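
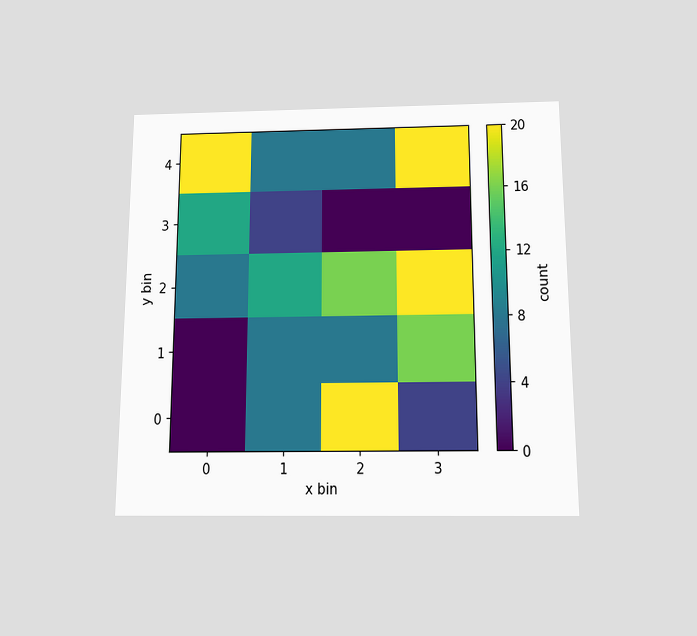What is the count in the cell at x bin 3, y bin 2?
The chart is viewed slightly from below. Matching the cell (3, 2) against the colorbar gives 20.

20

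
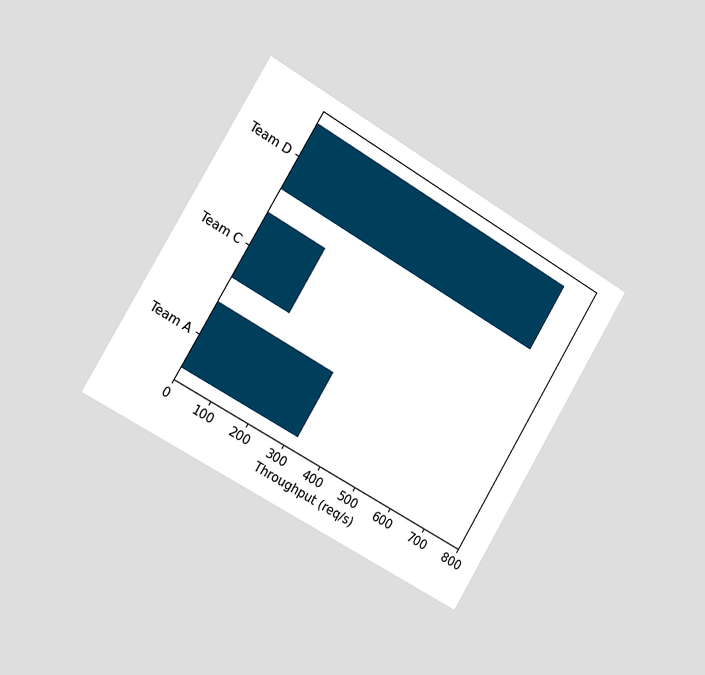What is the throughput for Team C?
The chart is tilted about 31° clockwise and viewed slightly from the left. Reading along the chart's x-axis, the Team C bar reaches 160req/s.

160req/s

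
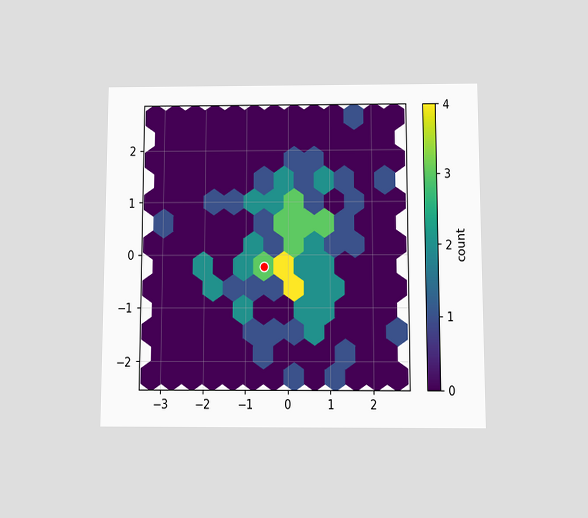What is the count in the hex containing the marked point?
The chart is viewed slightly from below. The marked hex reads 3 on the colorbar.

3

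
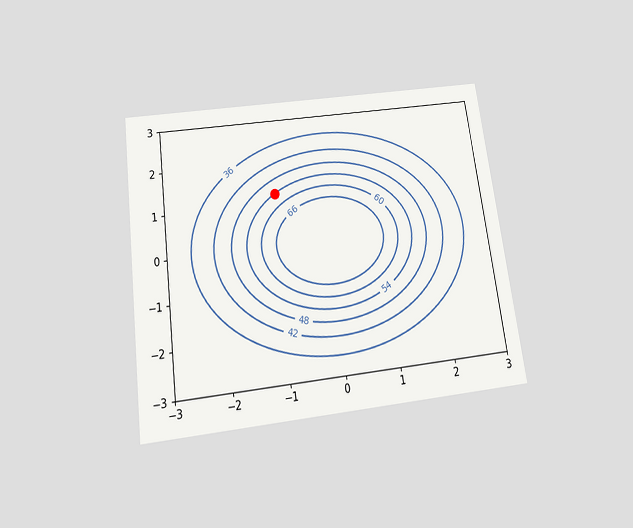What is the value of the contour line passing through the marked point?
The chart is tilted about 8° counter-clockwise and viewed slightly from below. The marked point sits on the contour labelled 54.

54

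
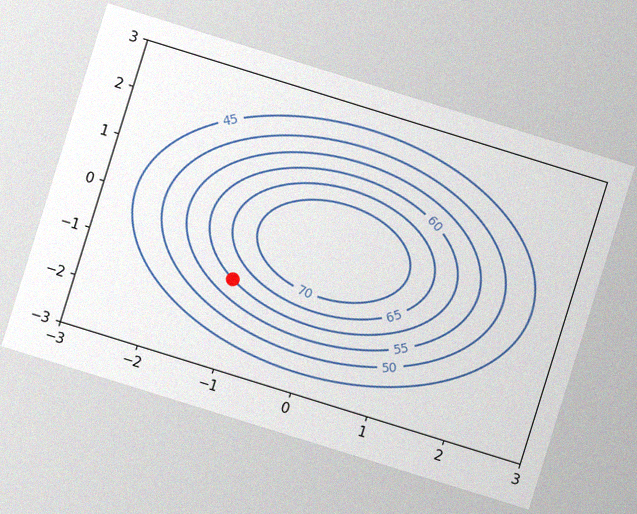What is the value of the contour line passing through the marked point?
60

The chart is tilted about 17° clockwise, with some photo noise. The marked point sits on the contour labelled 60.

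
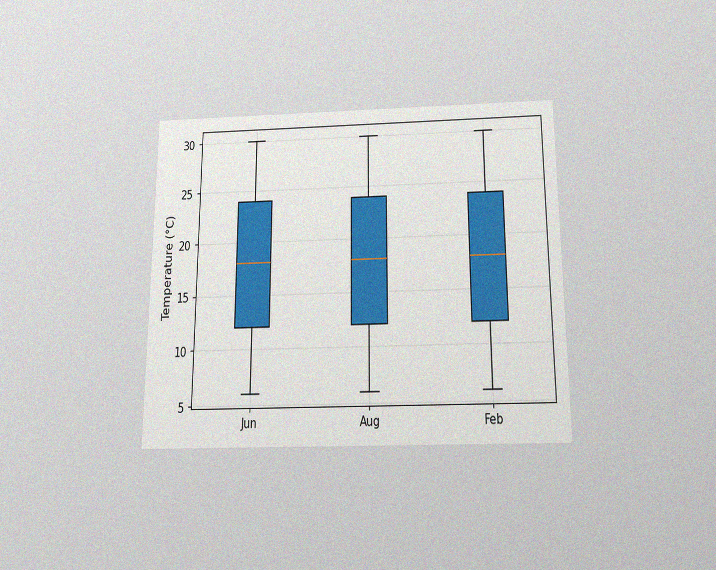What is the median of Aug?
18°C

The chart is viewed slightly from below, with some photo noise. The median line in the Aug box sits at 18°C.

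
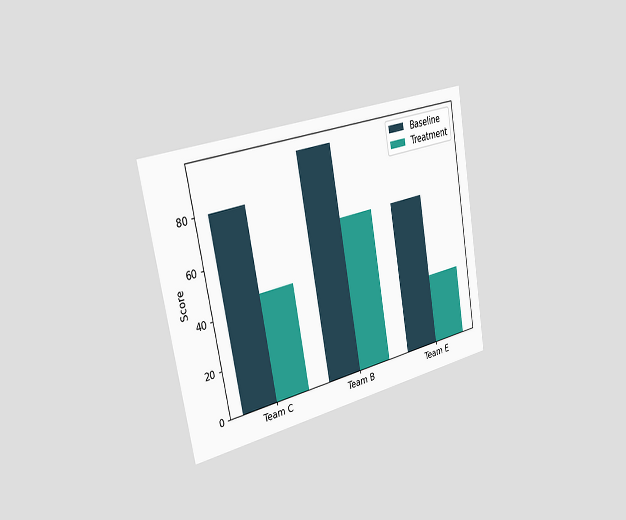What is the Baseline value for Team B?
The chart is tilted about 10° counter-clockwise and viewed slightly from the left. The Baseline bar at Team B reaches 95 on the y-axis.

95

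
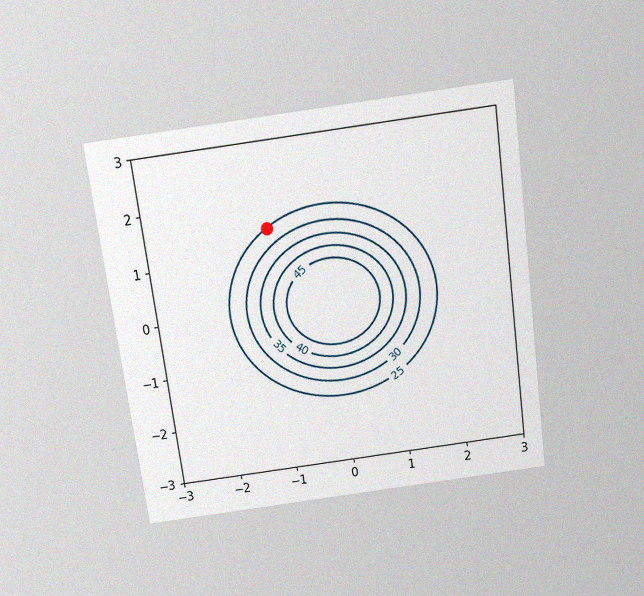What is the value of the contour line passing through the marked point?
25

The chart is tilted about 8° counter-clockwise and viewed slightly from above, with some photo noise. The marked point sits on the contour labelled 25.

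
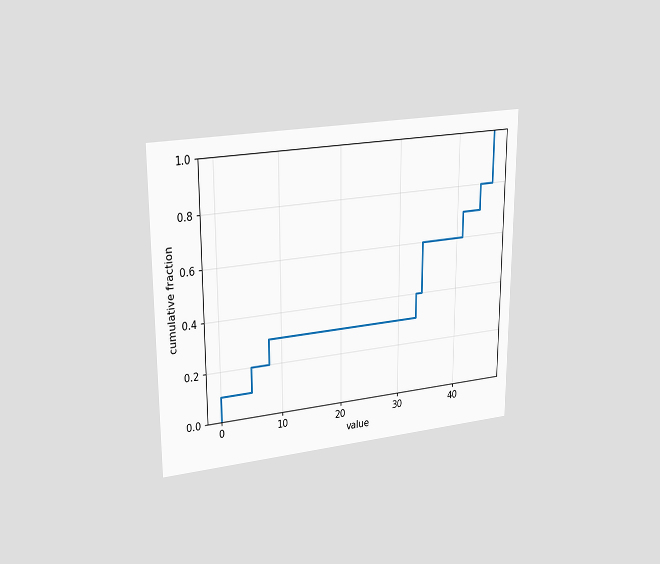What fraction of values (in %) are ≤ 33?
The chart is viewed at a slight angle. At x=33 the ECDF step is at 40%.

40%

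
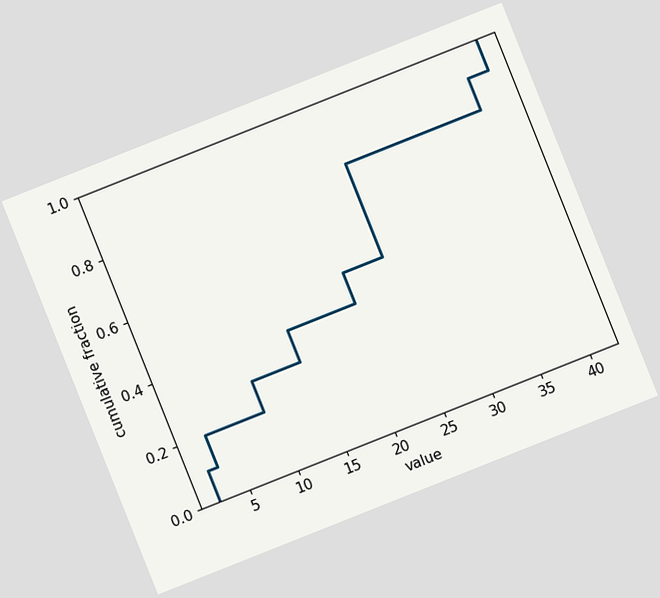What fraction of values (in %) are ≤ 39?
90%

The chart is tilted about 22° counter-clockwise. At x=39 the ECDF step is at 90%.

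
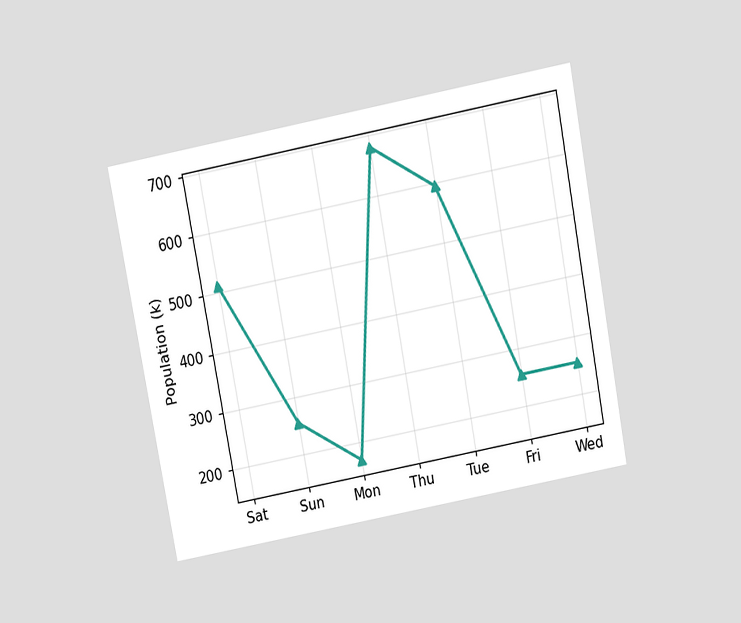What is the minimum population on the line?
The chart is tilted about 11° counter-clockwise and viewed slightly from above. The lowest point is at Mon, and reading across to the y-axis gives 170k.

170k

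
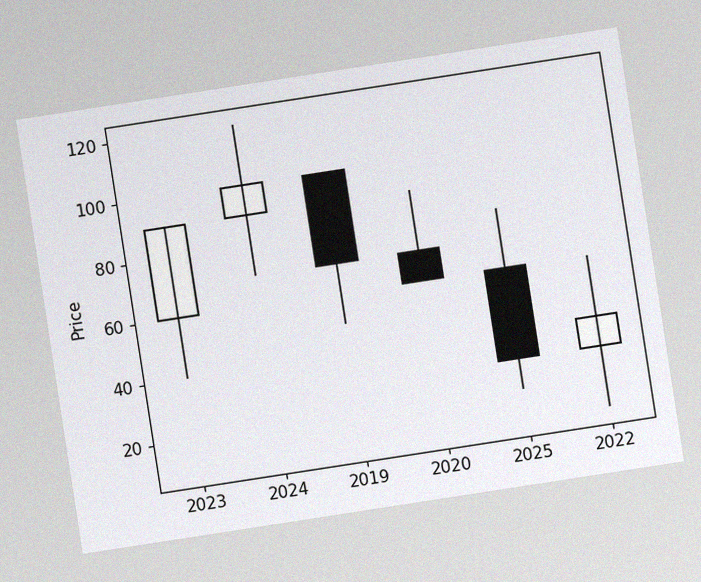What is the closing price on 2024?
100

The chart is tilted about 9° counter-clockwise, with some photo noise. The 2024 candle closes at 100.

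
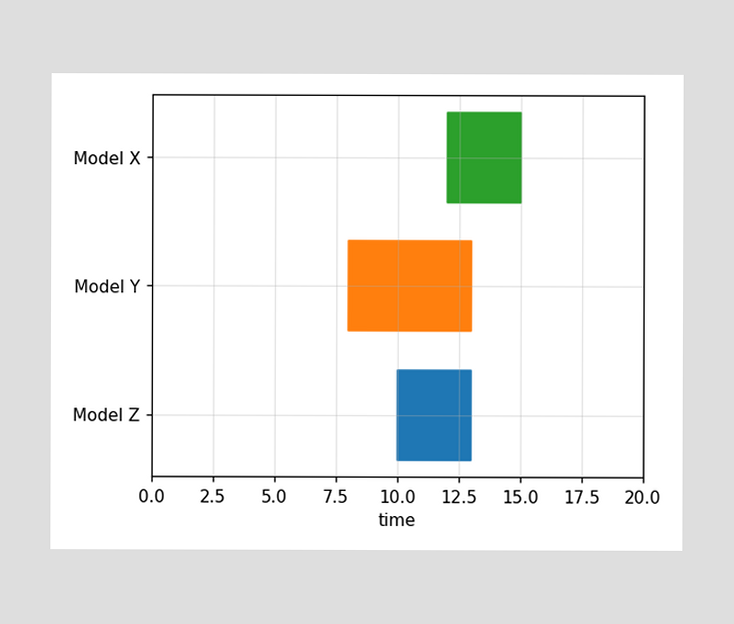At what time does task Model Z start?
10

The Model Z bar begins at t=10.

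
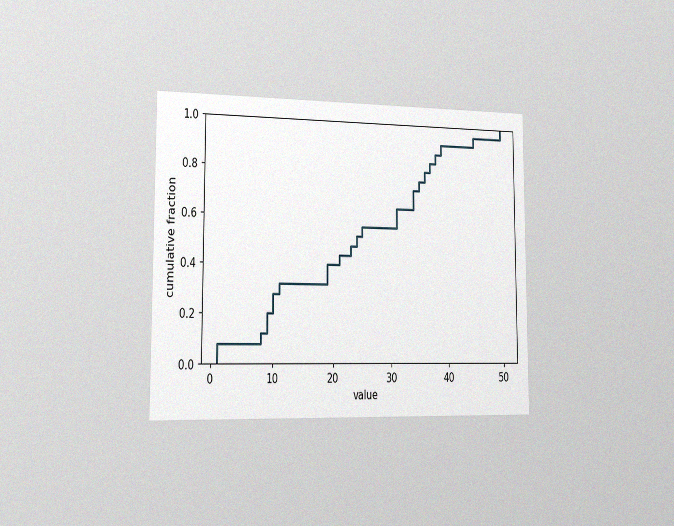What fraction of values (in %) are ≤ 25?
56%

The chart is viewed slightly from the left, with some photo noise. At x=25 the ECDF step is at 56%.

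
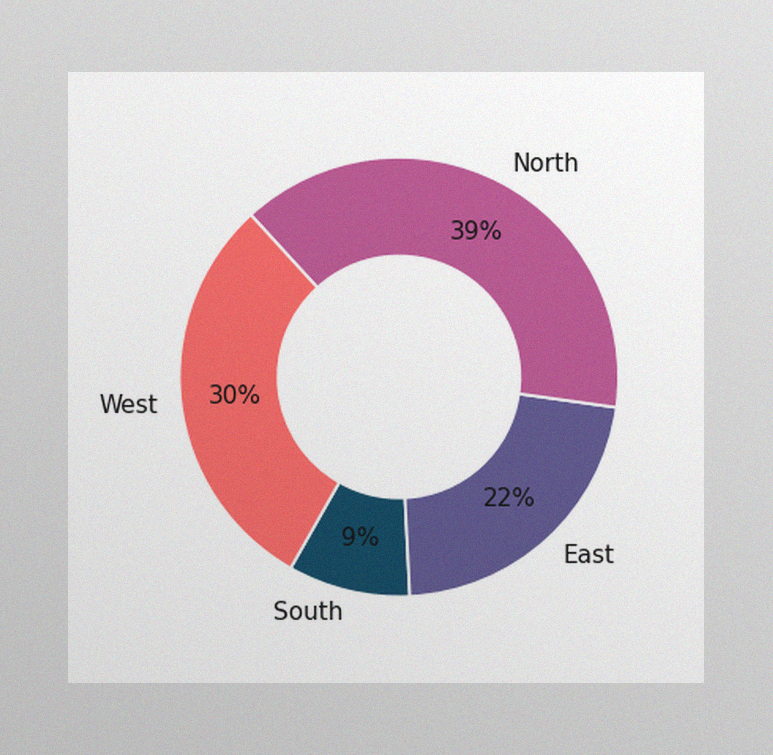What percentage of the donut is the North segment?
39%

The image has some photo noise and uneven lighting. The North segment takes up 39% of the ring.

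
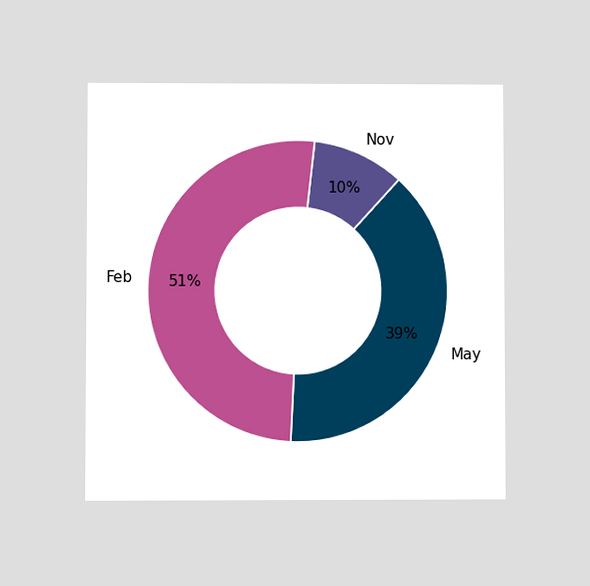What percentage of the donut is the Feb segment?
51%

The chart is viewed at a slight angle. The Feb segment takes up 51% of the ring.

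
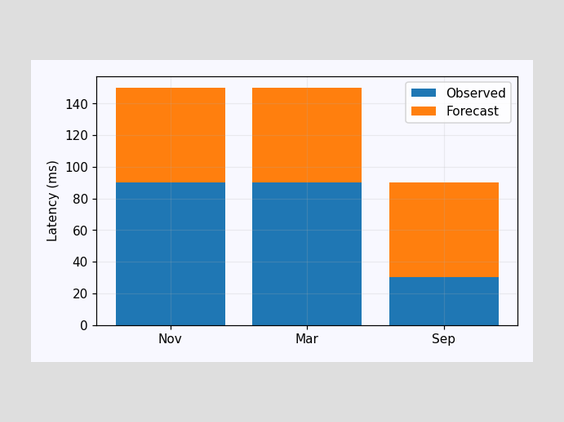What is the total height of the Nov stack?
150ms

The Nov stack's top reaches 150ms on the y-axis.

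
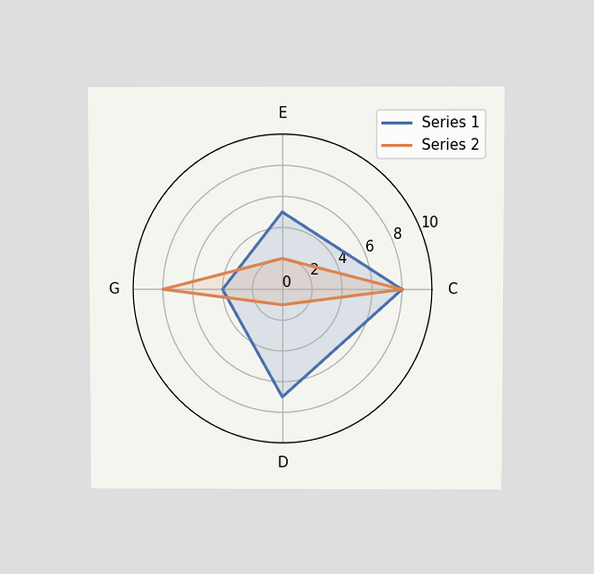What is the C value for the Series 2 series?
The chart is viewed at a slight angle. On the C axis, Series 2 reaches 8.

8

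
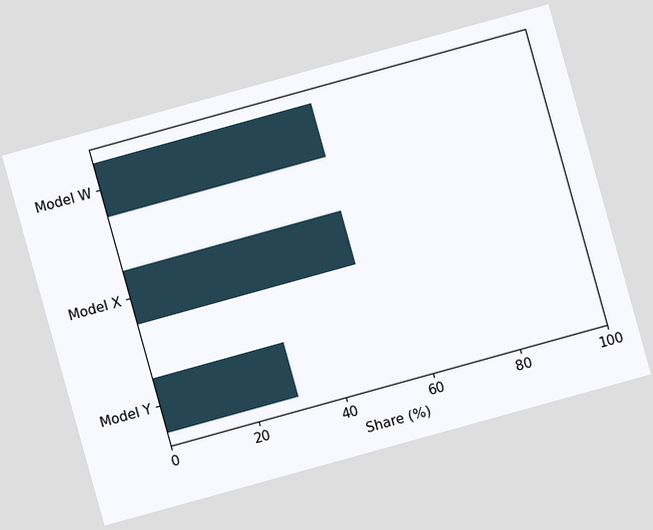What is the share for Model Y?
30%

The chart is tilted about 15° counter-clockwise. Reading along the chart's x-axis, the Model Y bar reaches 30%.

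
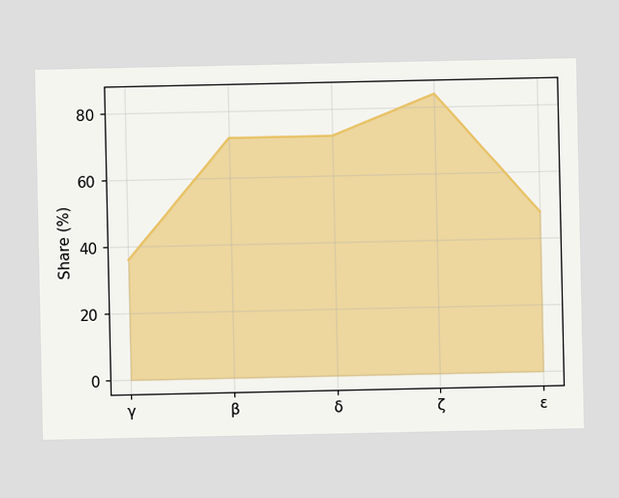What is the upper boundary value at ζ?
At ζ the upper boundary is at 84%.

84%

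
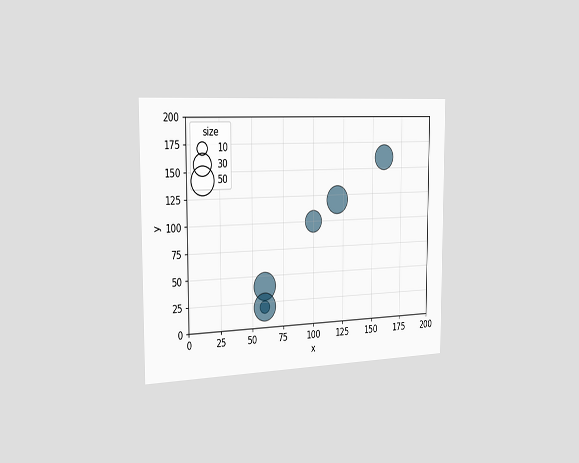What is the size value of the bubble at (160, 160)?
The chart is viewed slightly from the left. Matching the bubble at (160, 160) against the size legend gives 40.

40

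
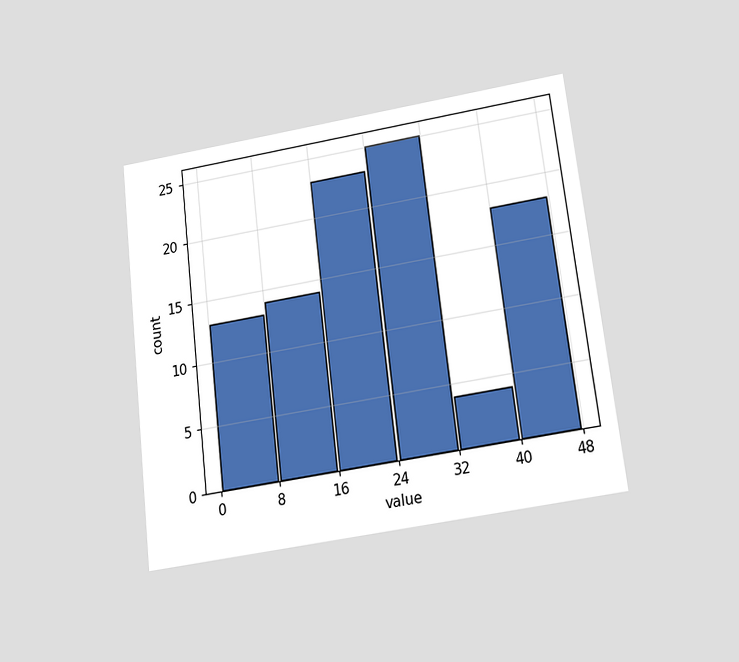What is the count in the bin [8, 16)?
14

The chart is tilted about 7° counter-clockwise and viewed slightly from below. The [8, 16) bin has height 14.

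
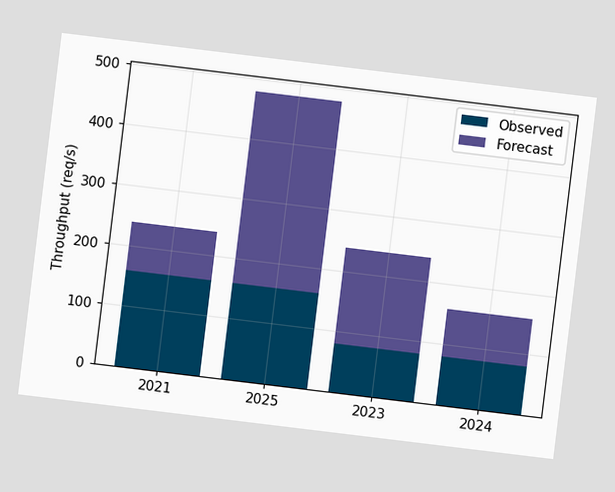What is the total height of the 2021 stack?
The chart is tilted about 7° clockwise. The 2021 stack's top reaches 240req/s on the y-axis.

240req/s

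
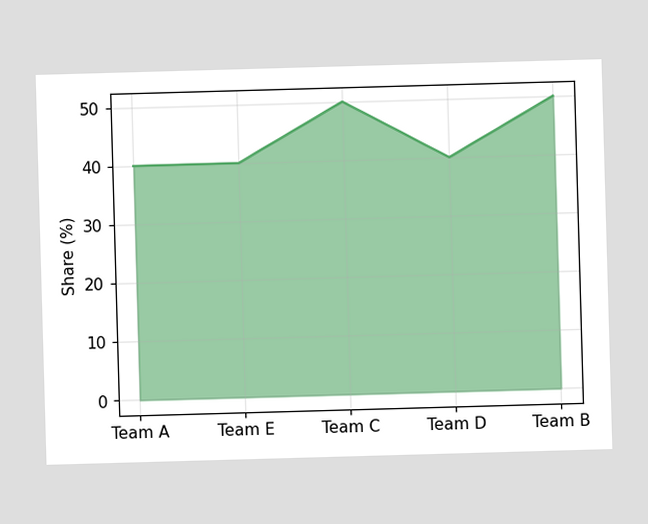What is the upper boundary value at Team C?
50%

At Team C the upper boundary is at 50%.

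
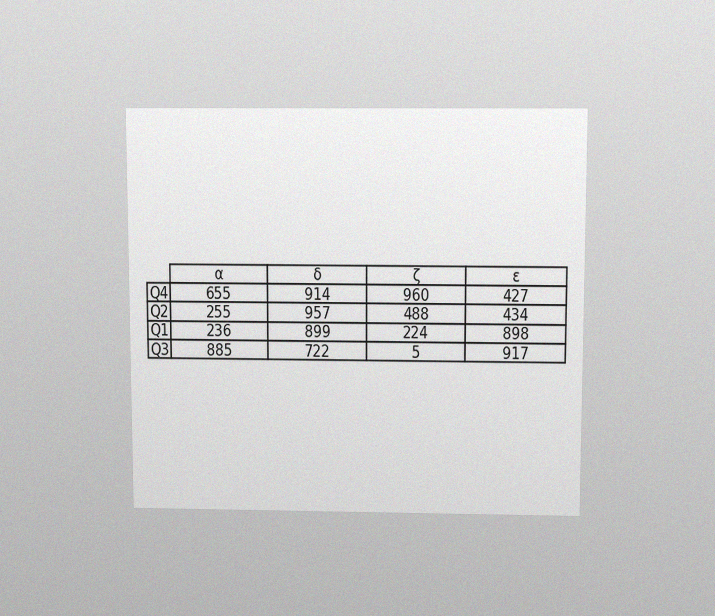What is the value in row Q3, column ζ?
5

The chart is viewed slightly from above, with some photo noise. The (Q3, ζ) cell reads 5.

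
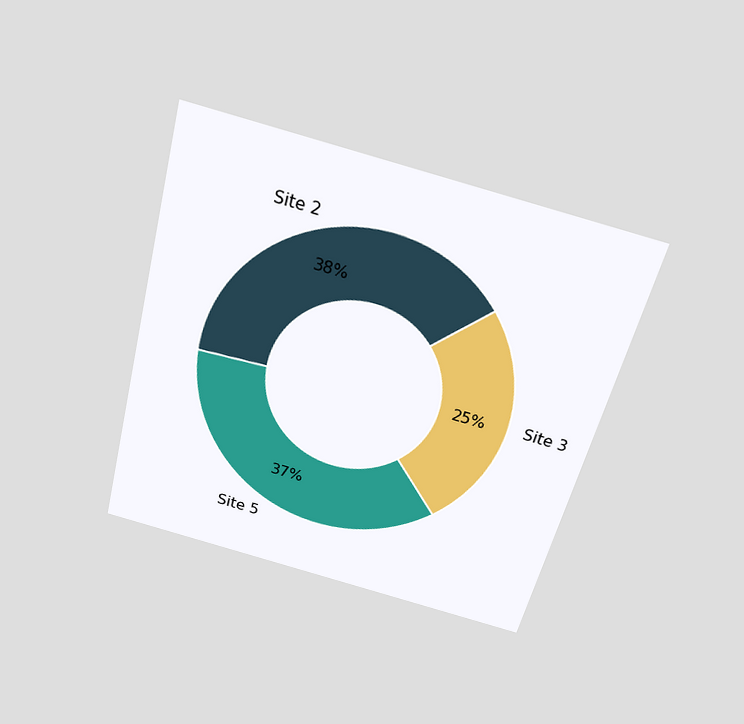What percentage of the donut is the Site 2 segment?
The chart is tilted about 15° clockwise and viewed slightly from above. The Site 2 segment takes up 38% of the ring.

38%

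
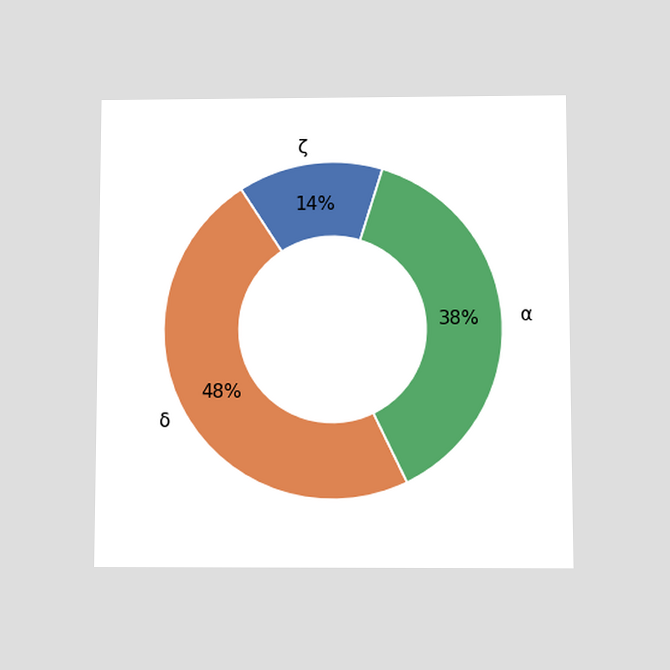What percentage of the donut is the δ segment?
48%

The chart is viewed slightly from below. The δ segment takes up 48% of the ring.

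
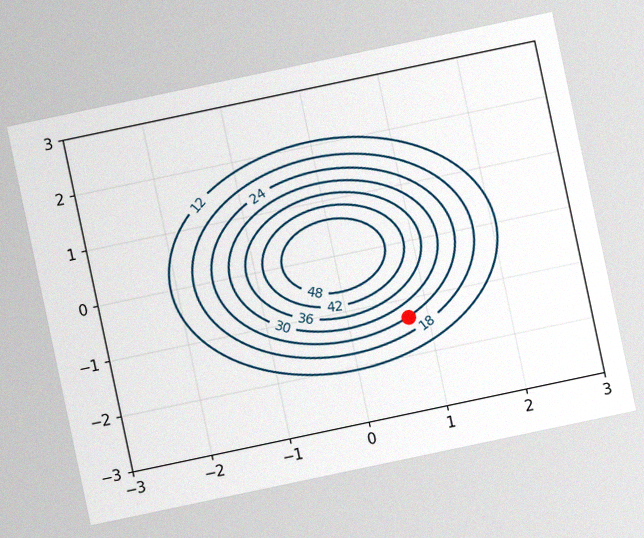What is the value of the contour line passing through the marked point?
The chart is tilted about 12° counter-clockwise, with some photo noise. The marked point sits on the contour labelled 24.

24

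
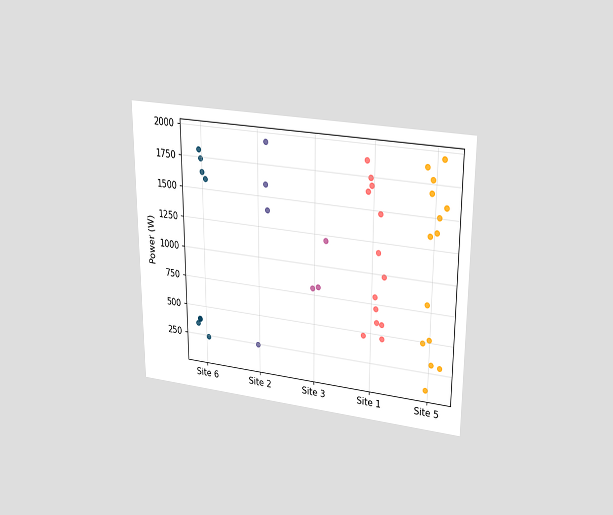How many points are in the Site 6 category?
The chart is viewed slightly from above. Counting the markers in the Site 6 column gives 8.

8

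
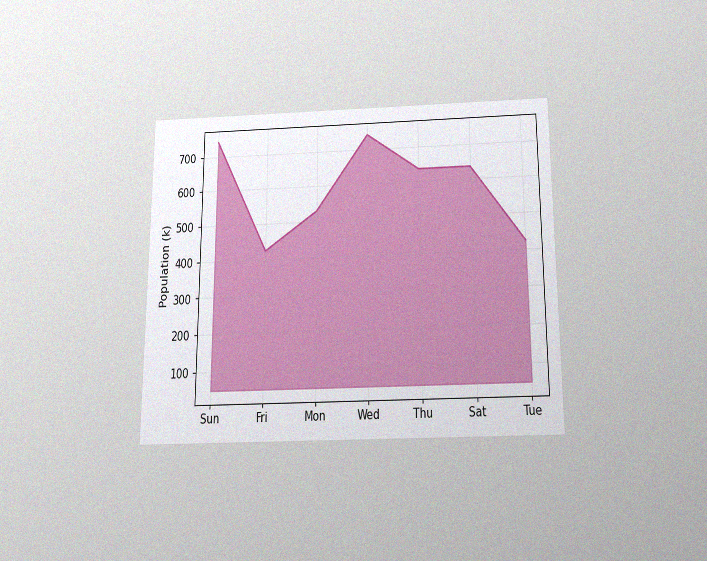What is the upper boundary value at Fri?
424k

The chart is viewed slightly from below, with some photo noise. At Fri the upper boundary is at 424k.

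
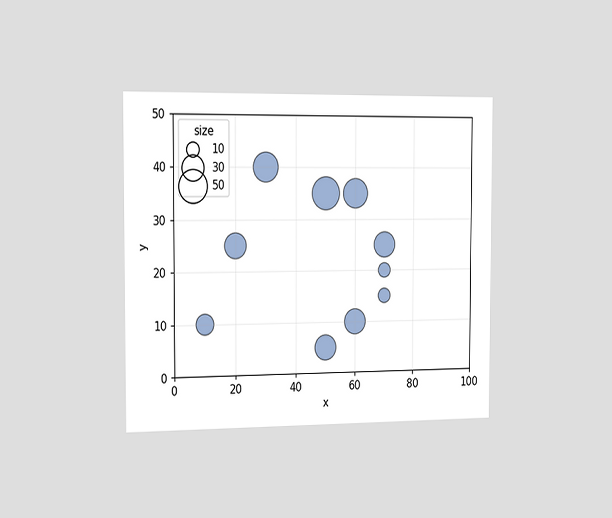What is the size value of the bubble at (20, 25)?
The chart is viewed slightly from the left. Matching the bubble at (20, 25) against the size legend gives 30.

30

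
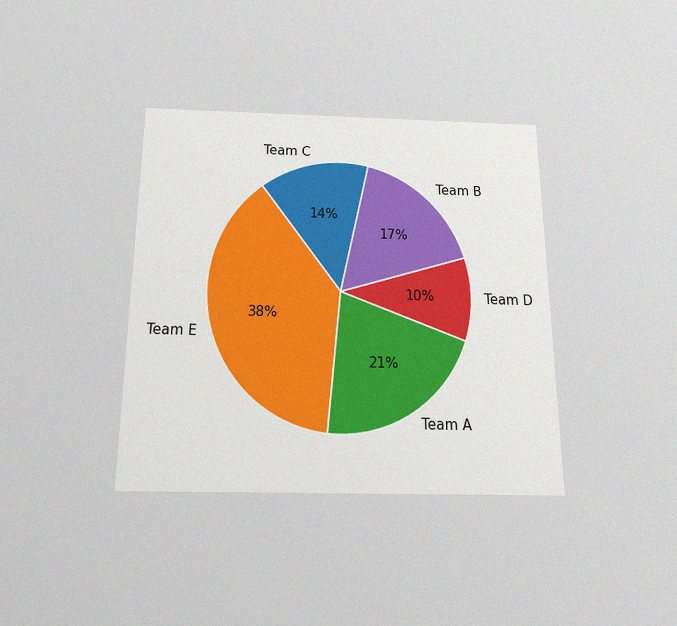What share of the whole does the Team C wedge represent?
14%

The chart is viewed slightly from below, with some photo noise. The Team C slice takes up 14% of the pie.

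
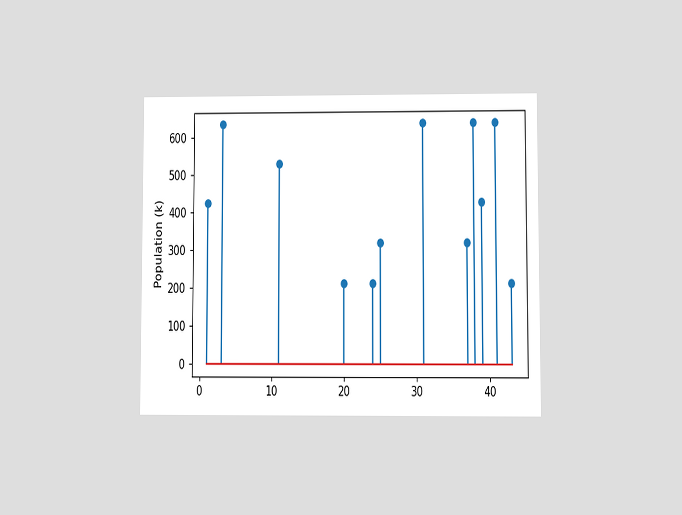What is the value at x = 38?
636k

The chart is viewed at a slight angle. The stem at x=38 reaches 636k.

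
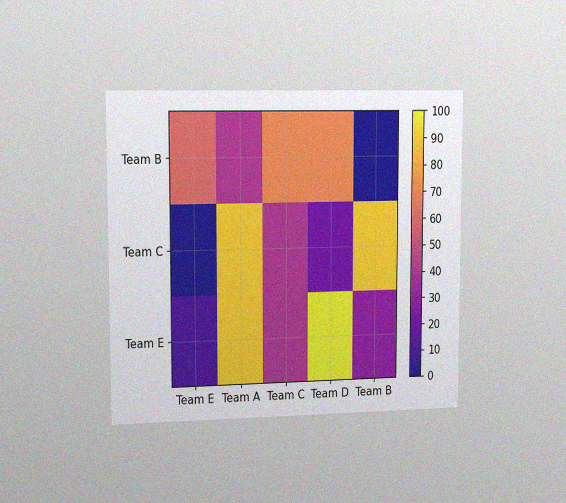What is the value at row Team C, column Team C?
The chart is viewed slightly from the left, with some photo noise. Matching cell (Team C, Team C) against the colorbar gives 40.

40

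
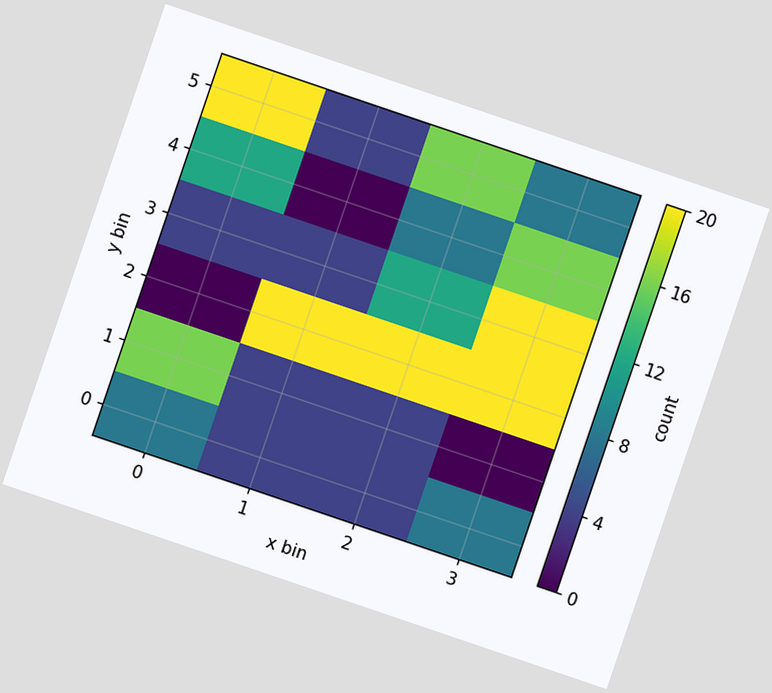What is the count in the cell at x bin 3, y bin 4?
The chart is tilted about 19° clockwise. Matching the cell (3, 4) against the colorbar gives 16.

16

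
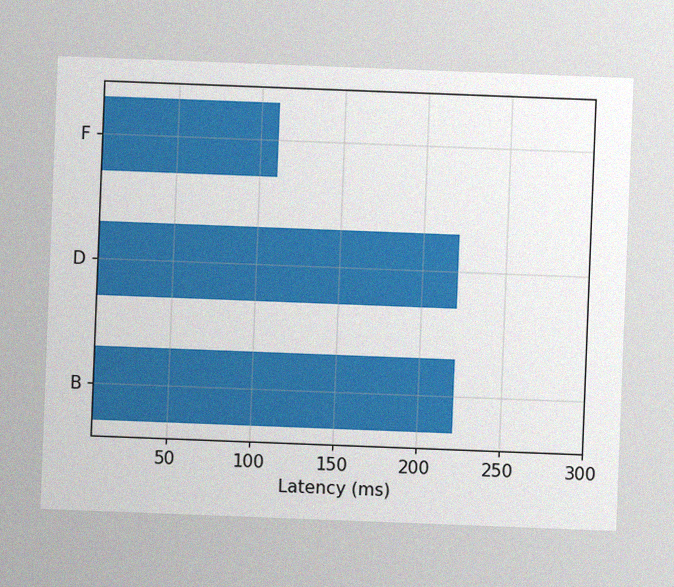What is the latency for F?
The chart is tilted about 2° clockwise, with some photo noise. Reading along the chart's x-axis, the F bar reaches 111ms.

111ms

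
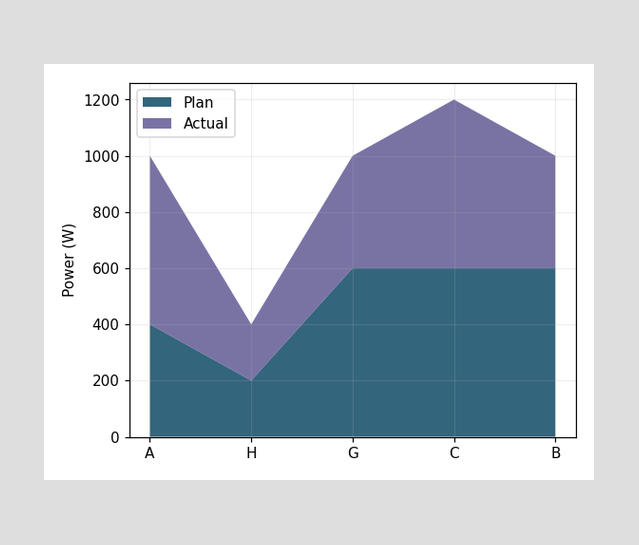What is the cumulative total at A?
The stacked total at A reaches 1000W.

1000W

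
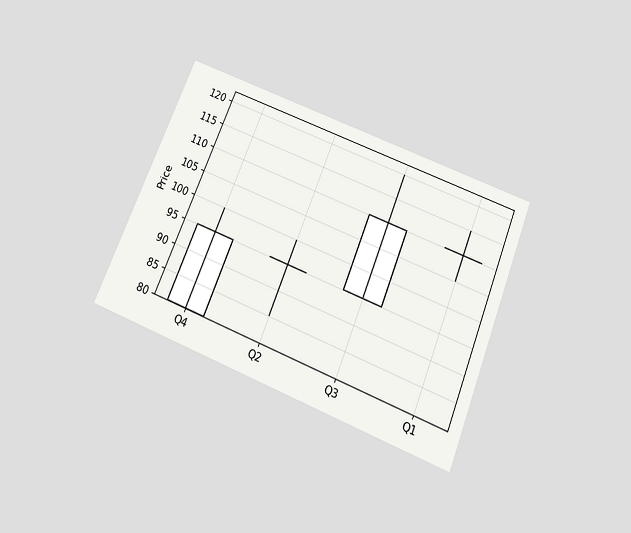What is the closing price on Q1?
110

The chart is tilted about 22° clockwise and viewed slightly from below. The Q1 candle closes at 110.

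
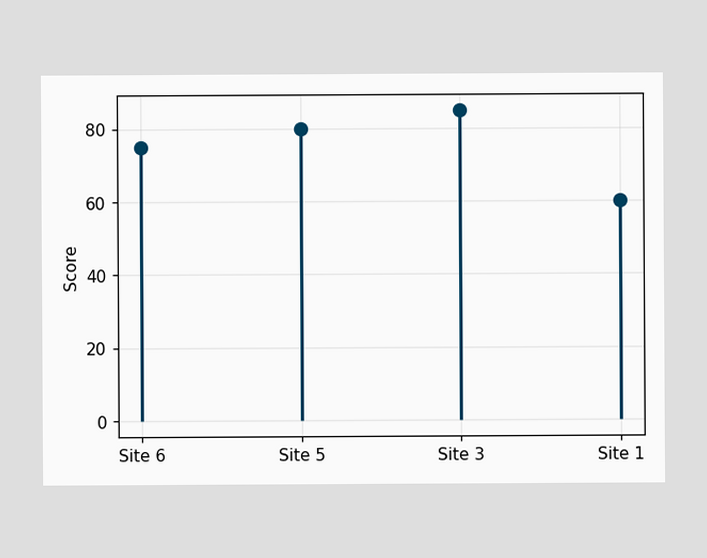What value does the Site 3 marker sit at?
The Site 3 marker sits at 85.

85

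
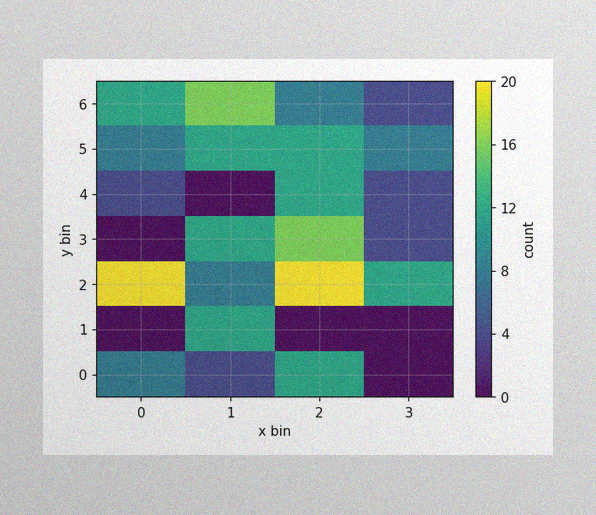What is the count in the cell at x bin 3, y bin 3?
4

The image has some photo noise and uneven lighting. Matching the cell (3, 3) against the colorbar gives 4.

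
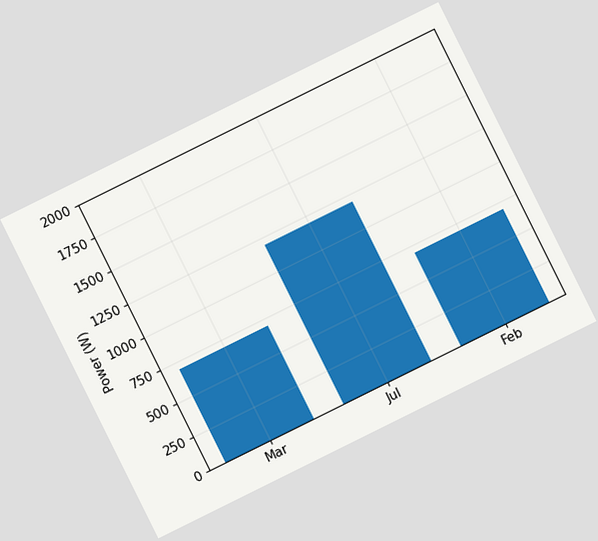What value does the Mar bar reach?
700W

The chart is tilted about 26° counter-clockwise. Reading along the chart's y-axis, the Mar bar reaches 700W.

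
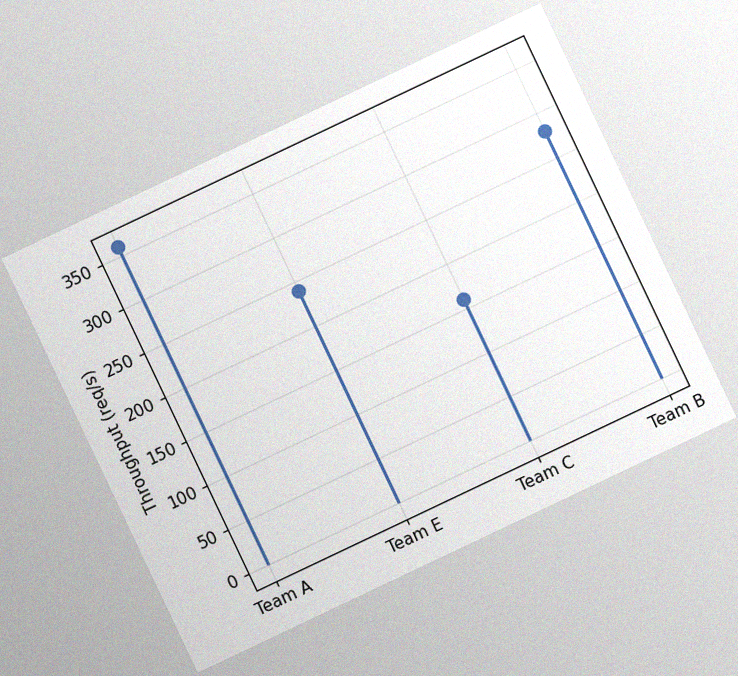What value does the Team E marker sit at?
240req/s

The chart is tilted about 25° counter-clockwise, with some photo noise. The Team E marker sits at 240req/s.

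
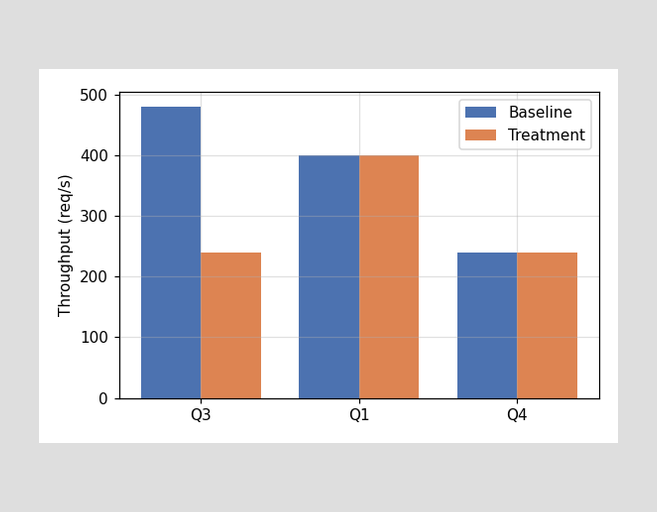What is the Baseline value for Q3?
The Baseline bar at Q3 reaches 480req/s on the y-axis.

480req/s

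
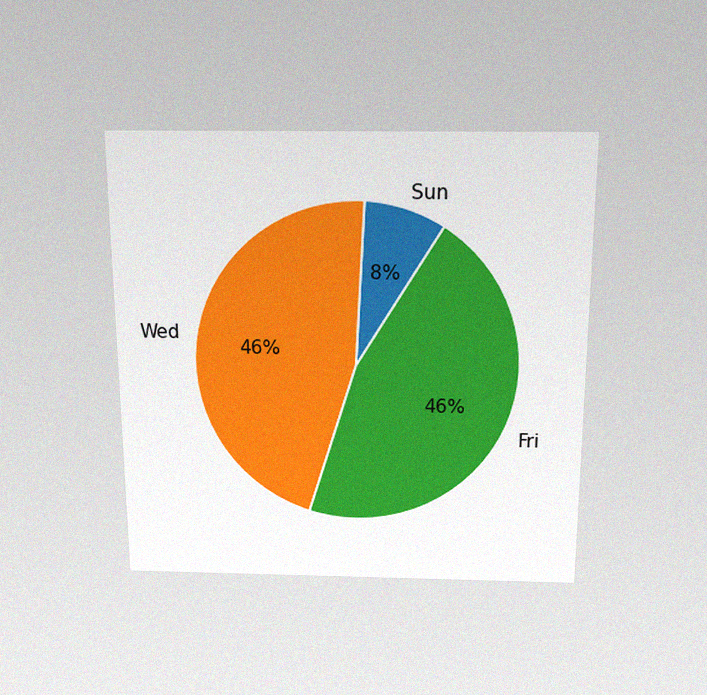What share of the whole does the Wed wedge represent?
46%

The chart is viewed slightly from above, with some photo noise. The Wed slice takes up 46% of the pie.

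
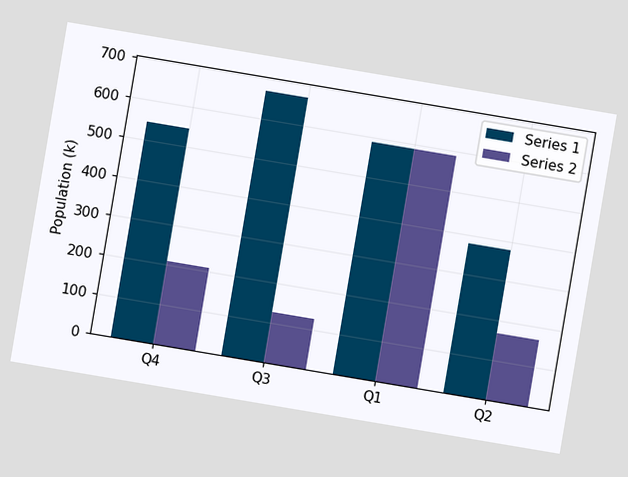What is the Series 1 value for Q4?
The chart is tilted about 10° clockwise. The Series 1 bar at Q4 reaches 546k on the y-axis.

546k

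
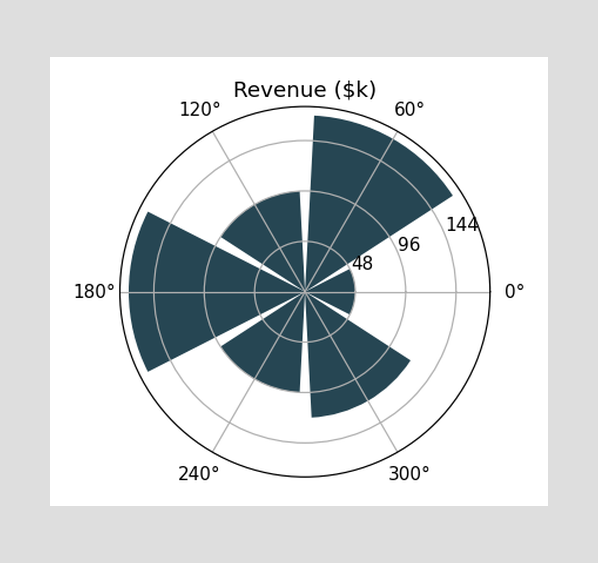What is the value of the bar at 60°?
The bar at 60° reaches $168k on the radial axis.

$168k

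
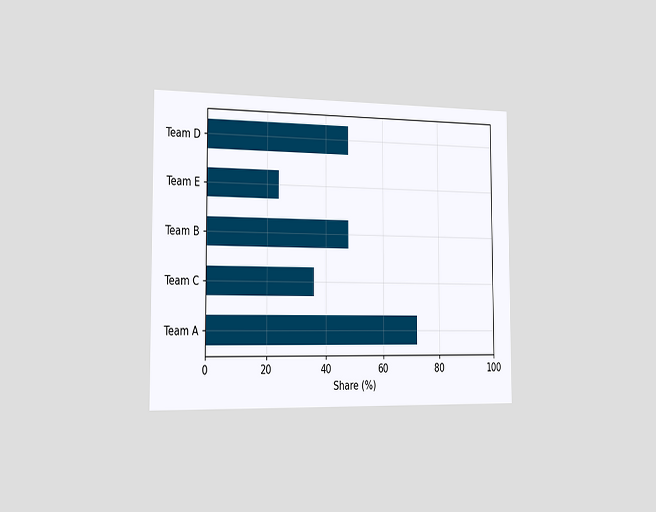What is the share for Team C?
36%

The chart is viewed slightly from the left. Reading along the chart's x-axis, the Team C bar reaches 36%.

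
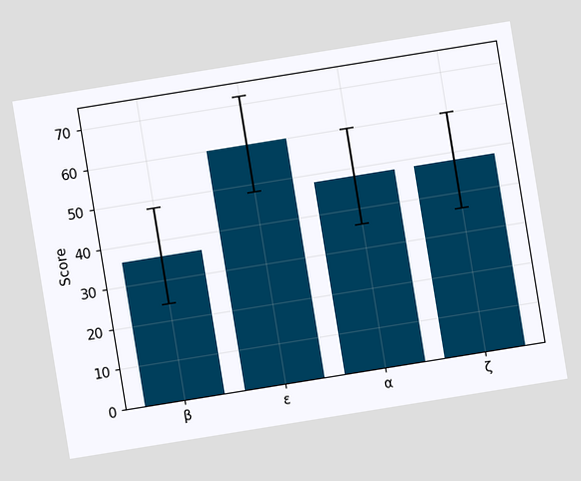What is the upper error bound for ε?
The chart is tilted about 9° counter-clockwise. The ε bar's upper whisker reaches 72.

72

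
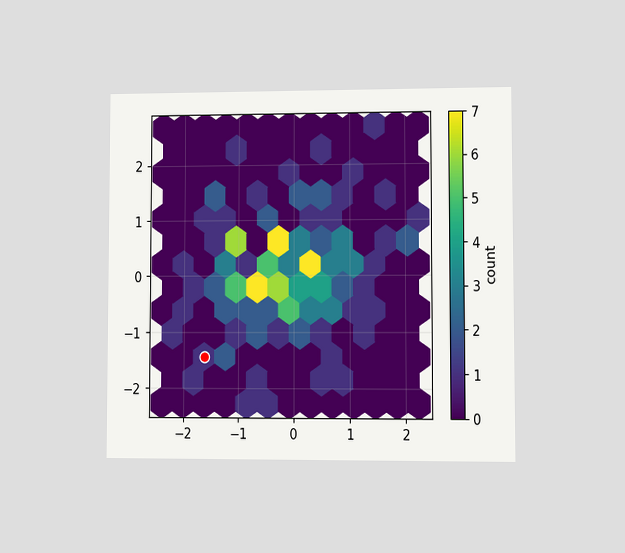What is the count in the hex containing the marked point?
The chart is viewed at a slight angle. The marked hex reads 1 on the colorbar.

1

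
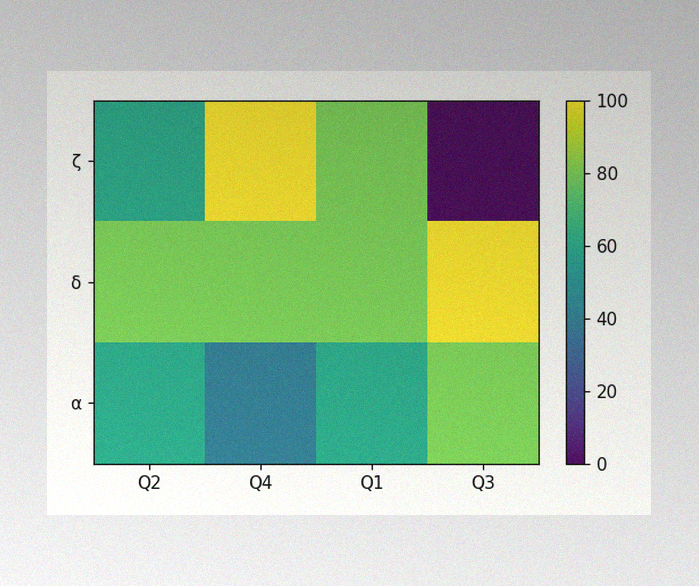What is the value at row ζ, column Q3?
0

The image has some photo noise and uneven lighting. Matching cell (ζ, Q3) against the colorbar gives 0.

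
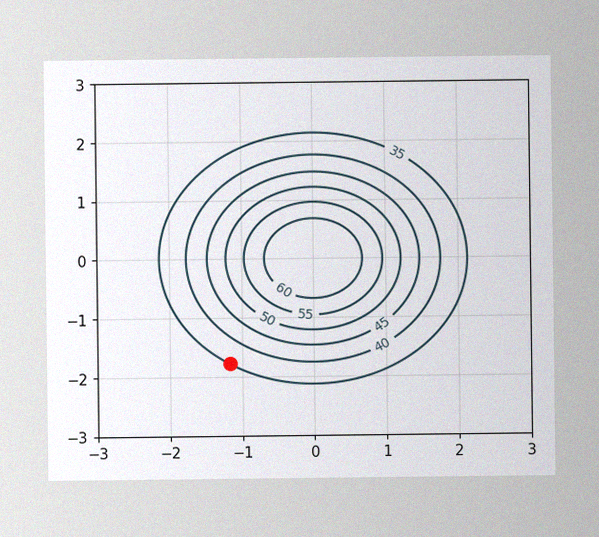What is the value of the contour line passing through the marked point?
35

The image has some photo noise and uneven lighting. The marked point sits on the contour labelled 35.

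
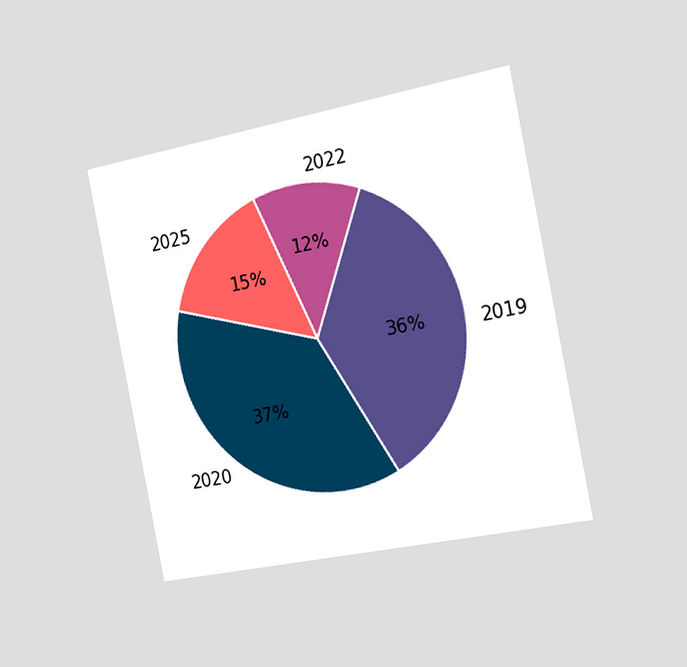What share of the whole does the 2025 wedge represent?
The chart is tilted about 11° counter-clockwise and viewed slightly from the right. The 2025 slice takes up 15% of the pie.

15%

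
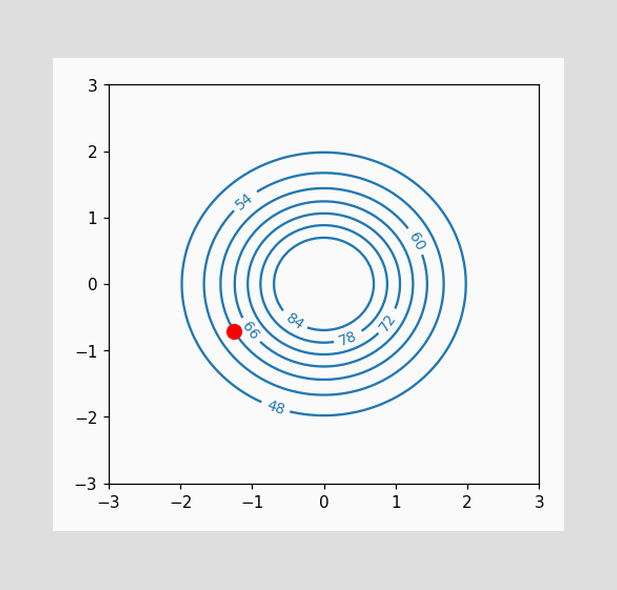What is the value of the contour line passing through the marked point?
The marked point sits on the contour labelled 60.

60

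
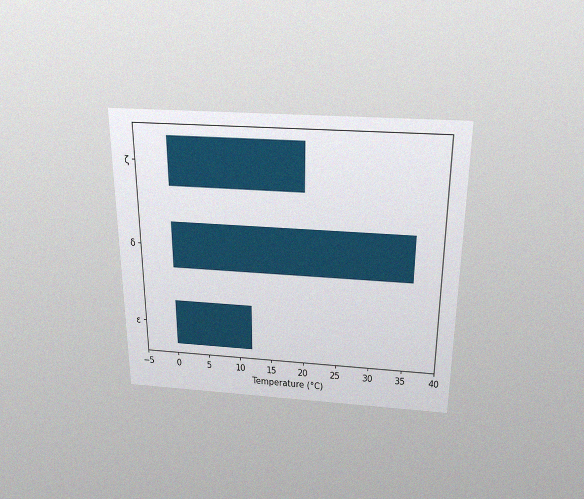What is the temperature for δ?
36°C

The chart is viewed slightly from above, with some photo noise. Reading along the chart's x-axis, the δ bar reaches 36°C.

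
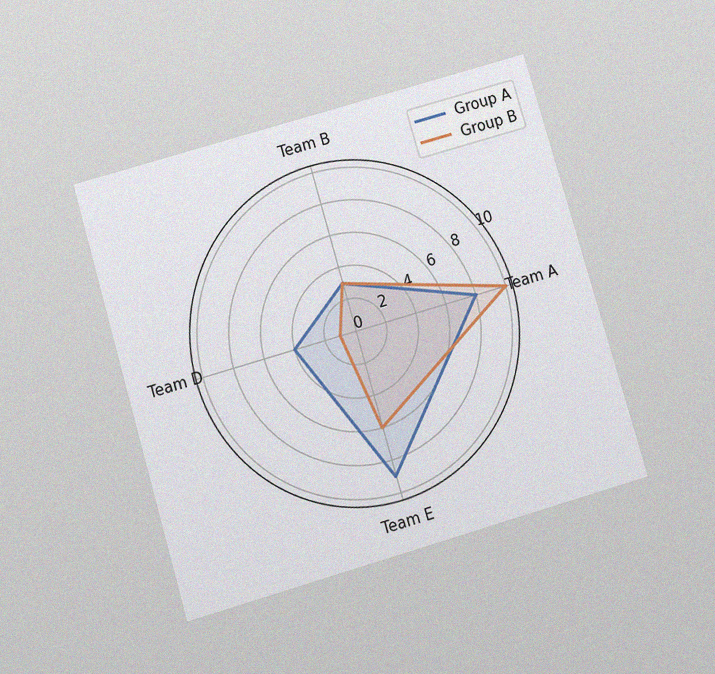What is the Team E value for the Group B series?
6

The chart is tilted about 16° counter-clockwise and viewed slightly from below, with some photo noise. On the Team E axis, Group B reaches 6.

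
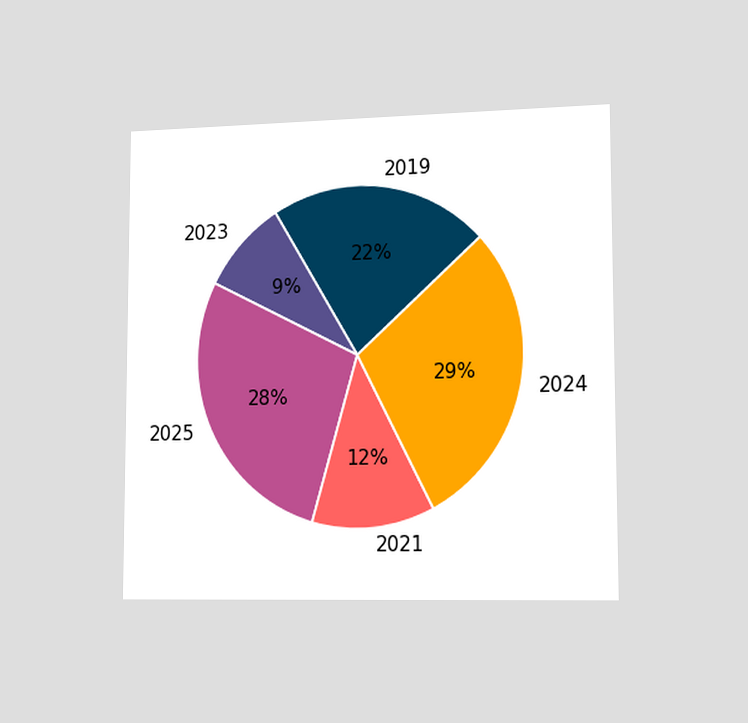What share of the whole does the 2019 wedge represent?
22%

The chart is viewed slightly from the right. The 2019 slice takes up 22% of the pie.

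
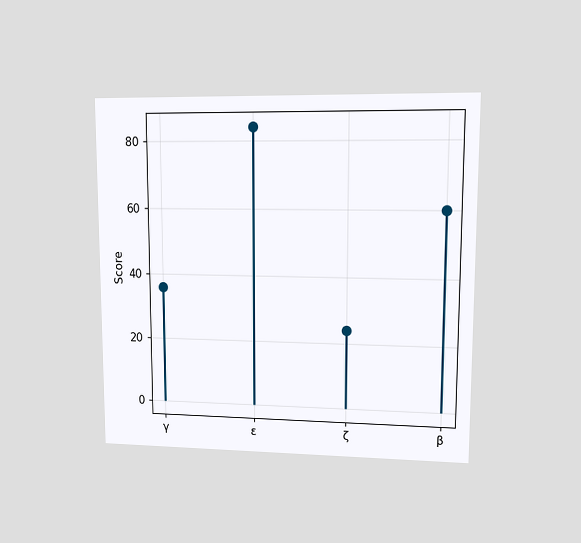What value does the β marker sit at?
The chart is viewed at a slight angle. The β marker sits at 60.

60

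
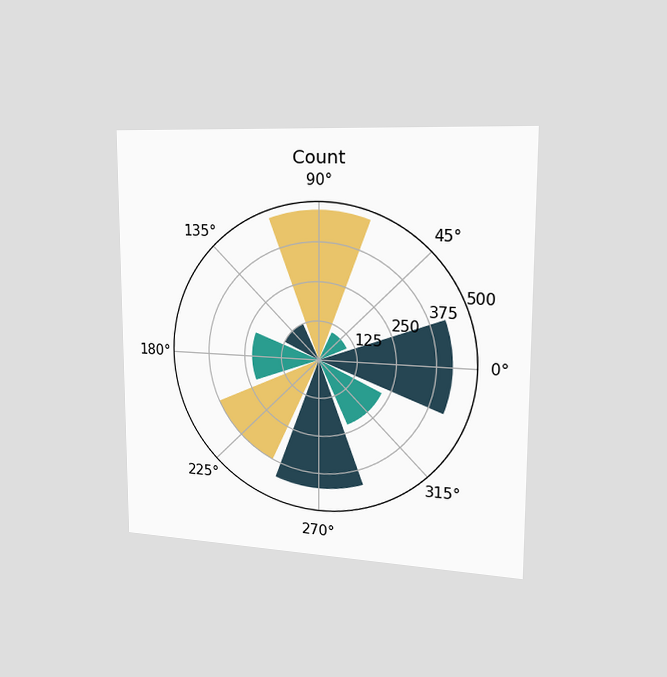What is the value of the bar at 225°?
375

The chart is viewed slightly from the right. The bar at 225° reaches 375 on the radial axis.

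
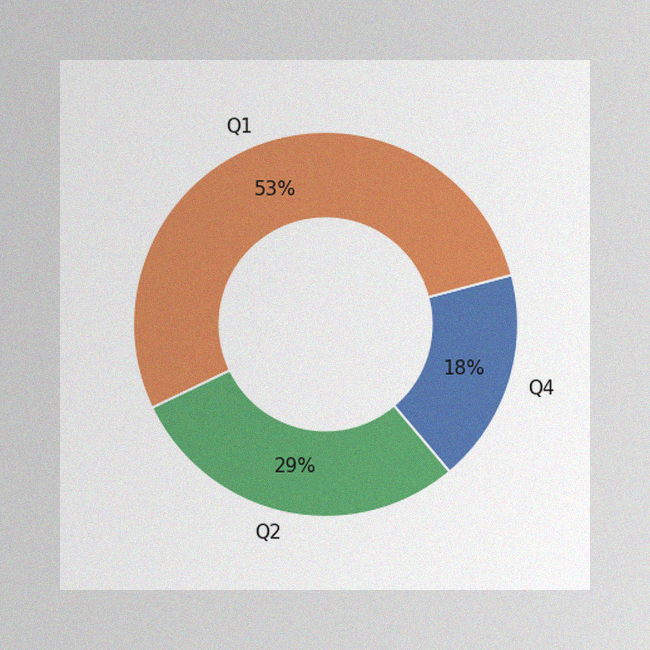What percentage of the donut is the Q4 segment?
The image has some photo noise and uneven lighting. The Q4 segment takes up 18% of the ring.

18%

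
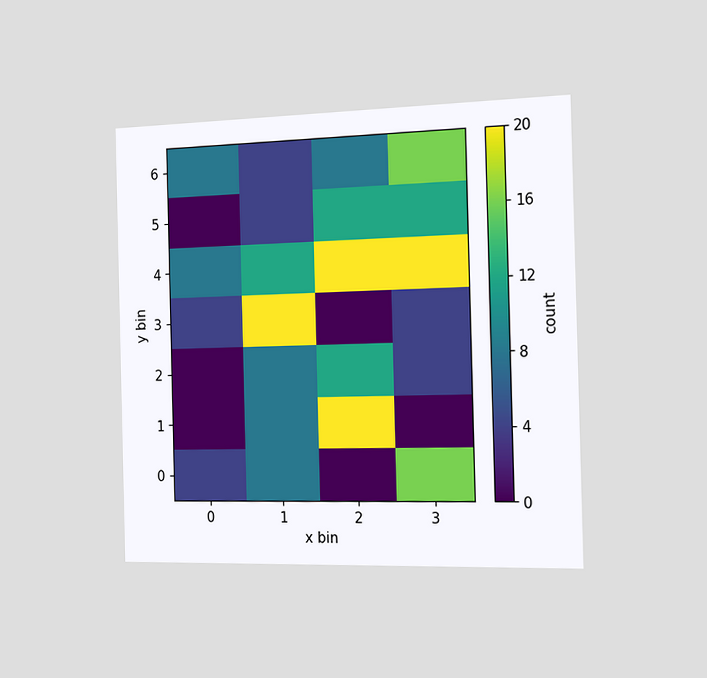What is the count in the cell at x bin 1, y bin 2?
The chart is viewed slightly from the right. Matching the cell (1, 2) against the colorbar gives 8.

8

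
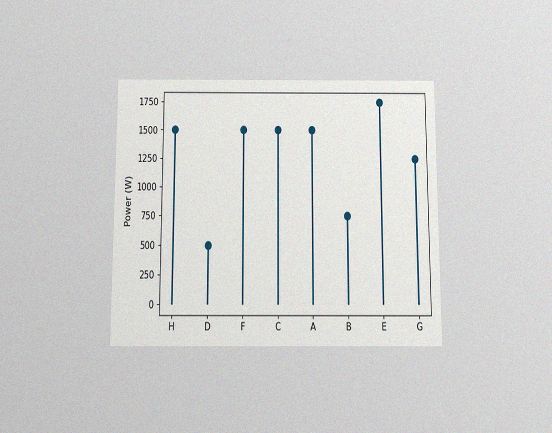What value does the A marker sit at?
The chart is viewed slightly from below, with some photo noise. The A marker sits at 1500W.

1500W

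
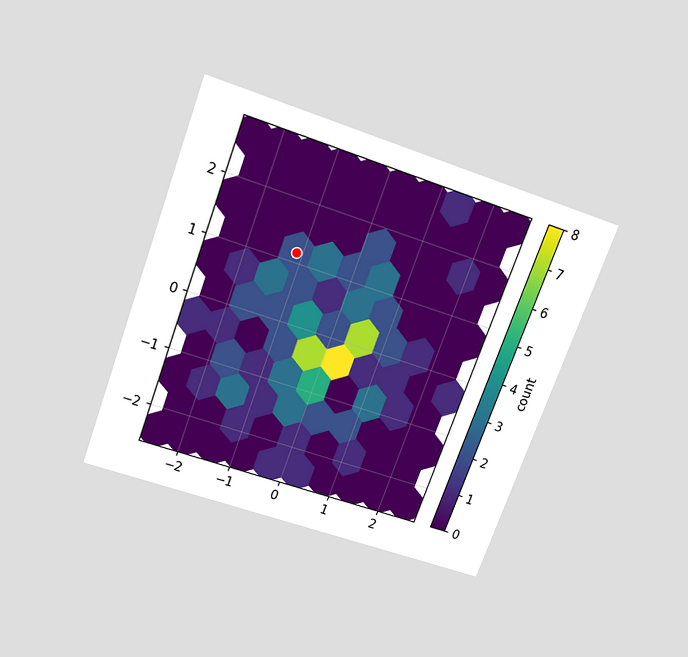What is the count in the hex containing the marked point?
The chart is tilted about 20° clockwise and viewed slightly from above. The marked hex reads 2 on the colorbar.

2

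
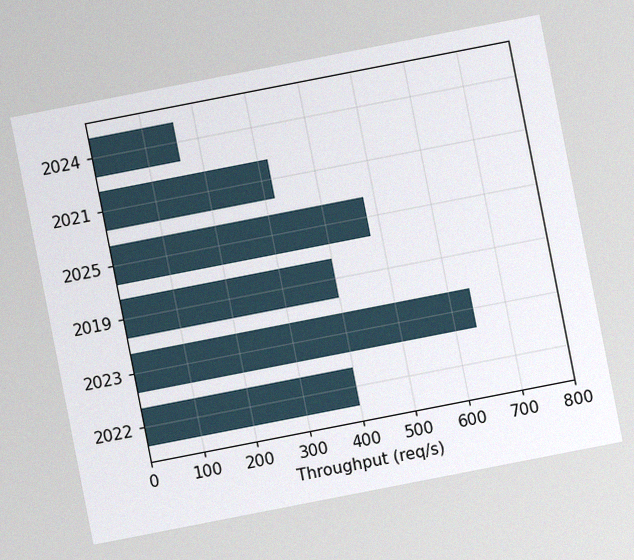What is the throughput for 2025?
The chart is tilted about 11° counter-clockwise, with some photo noise. Reading along the chart's x-axis, the 2025 bar reaches 480req/s.

480req/s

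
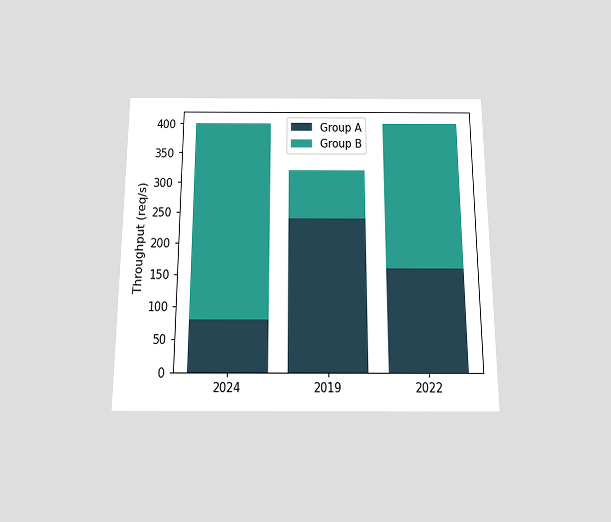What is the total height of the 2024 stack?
The chart is viewed slightly from below. The 2024 stack's top reaches 400req/s on the y-axis.

400req/s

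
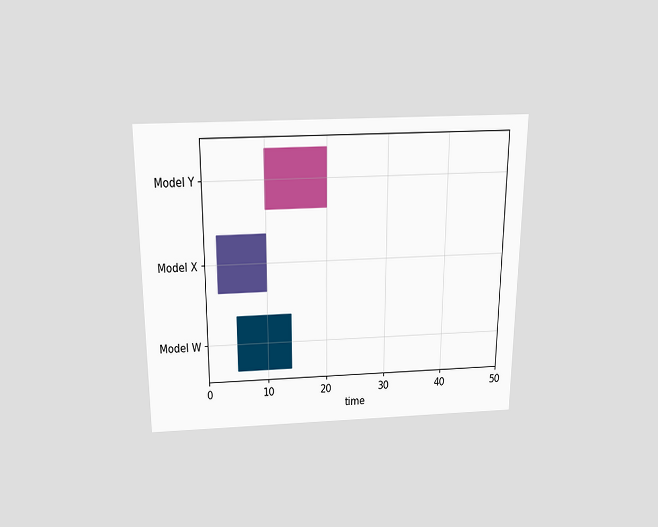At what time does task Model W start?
5

The chart is viewed slightly from above. The Model W bar begins at t=5.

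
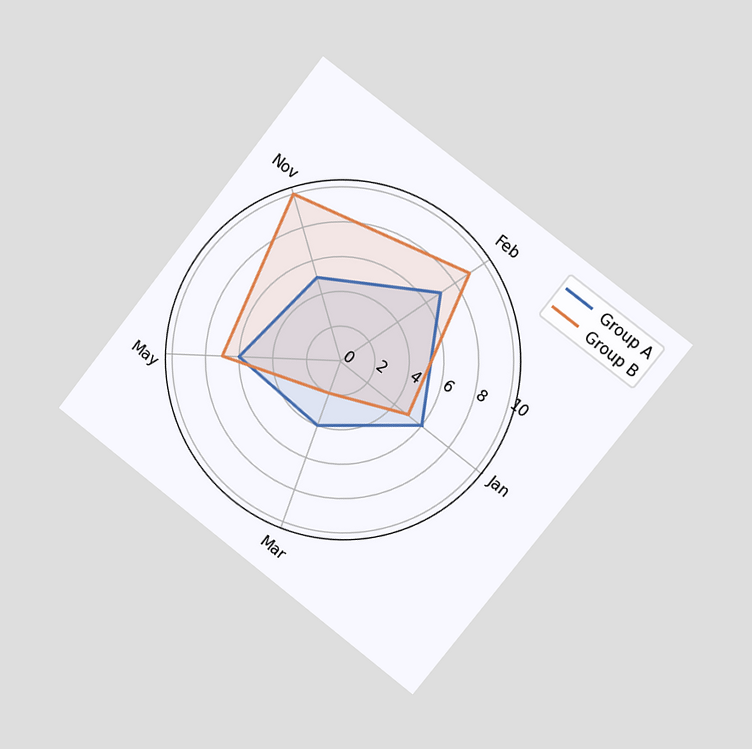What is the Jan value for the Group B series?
5

The chart is tilted about 38° clockwise and viewed slightly from the right. On the Jan axis, Group B reaches 5.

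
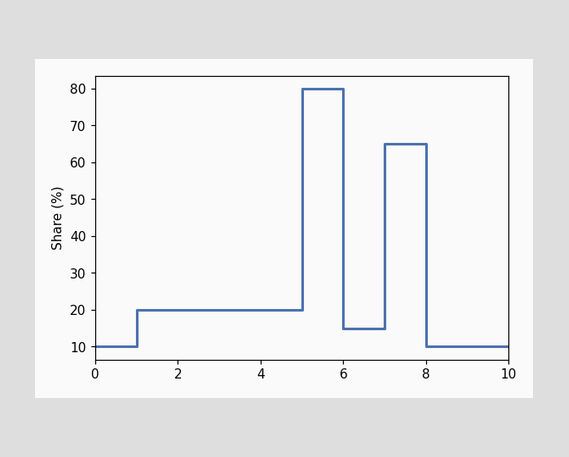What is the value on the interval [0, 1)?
On [0, 1) the step sits at 10%.

10%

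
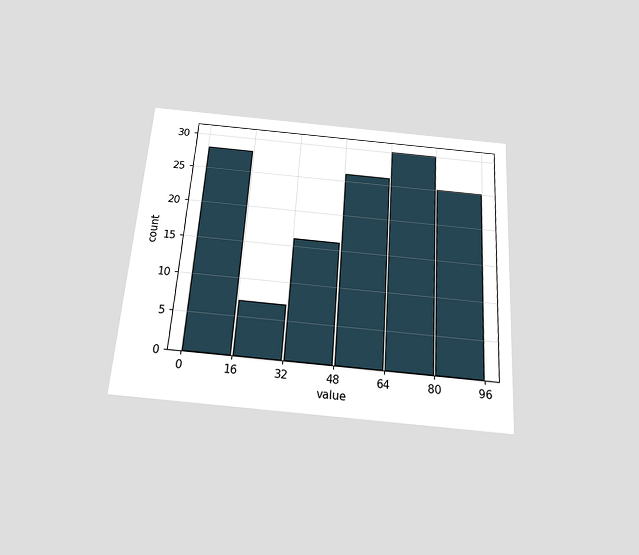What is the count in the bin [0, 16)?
The chart is tilted about 4° clockwise and viewed slightly from below. The [0, 16) bin has height 28.

28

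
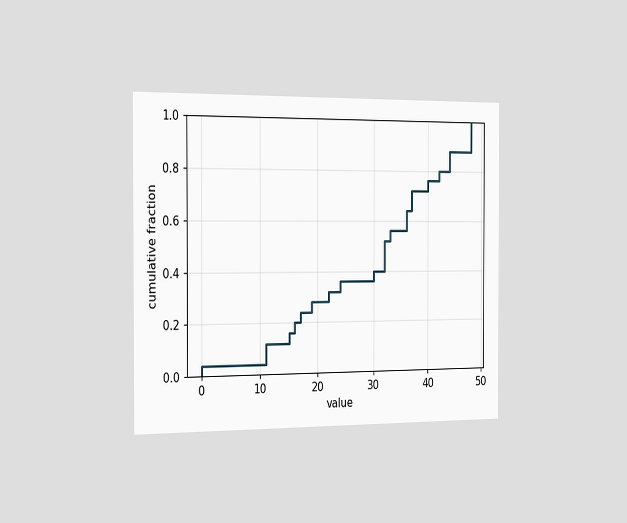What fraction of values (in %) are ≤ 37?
The chart is viewed slightly from the left. At x=37 the ECDF step is at 72%.

72%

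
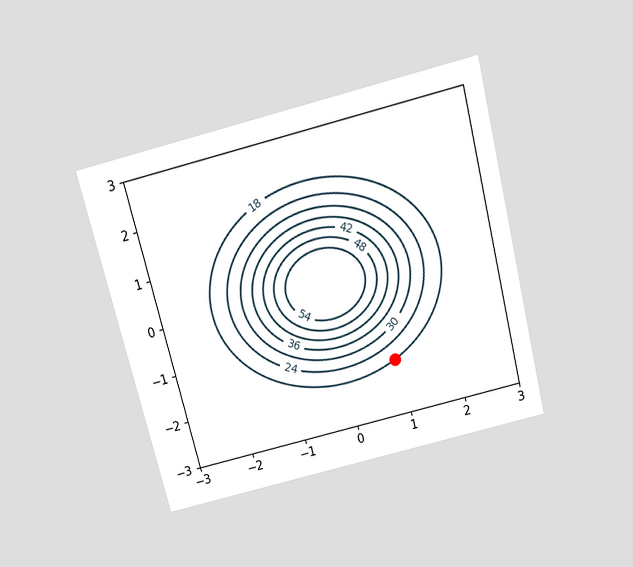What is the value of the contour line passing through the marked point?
18

The chart is tilted about 14° counter-clockwise and viewed slightly from above. The marked point sits on the contour labelled 18.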